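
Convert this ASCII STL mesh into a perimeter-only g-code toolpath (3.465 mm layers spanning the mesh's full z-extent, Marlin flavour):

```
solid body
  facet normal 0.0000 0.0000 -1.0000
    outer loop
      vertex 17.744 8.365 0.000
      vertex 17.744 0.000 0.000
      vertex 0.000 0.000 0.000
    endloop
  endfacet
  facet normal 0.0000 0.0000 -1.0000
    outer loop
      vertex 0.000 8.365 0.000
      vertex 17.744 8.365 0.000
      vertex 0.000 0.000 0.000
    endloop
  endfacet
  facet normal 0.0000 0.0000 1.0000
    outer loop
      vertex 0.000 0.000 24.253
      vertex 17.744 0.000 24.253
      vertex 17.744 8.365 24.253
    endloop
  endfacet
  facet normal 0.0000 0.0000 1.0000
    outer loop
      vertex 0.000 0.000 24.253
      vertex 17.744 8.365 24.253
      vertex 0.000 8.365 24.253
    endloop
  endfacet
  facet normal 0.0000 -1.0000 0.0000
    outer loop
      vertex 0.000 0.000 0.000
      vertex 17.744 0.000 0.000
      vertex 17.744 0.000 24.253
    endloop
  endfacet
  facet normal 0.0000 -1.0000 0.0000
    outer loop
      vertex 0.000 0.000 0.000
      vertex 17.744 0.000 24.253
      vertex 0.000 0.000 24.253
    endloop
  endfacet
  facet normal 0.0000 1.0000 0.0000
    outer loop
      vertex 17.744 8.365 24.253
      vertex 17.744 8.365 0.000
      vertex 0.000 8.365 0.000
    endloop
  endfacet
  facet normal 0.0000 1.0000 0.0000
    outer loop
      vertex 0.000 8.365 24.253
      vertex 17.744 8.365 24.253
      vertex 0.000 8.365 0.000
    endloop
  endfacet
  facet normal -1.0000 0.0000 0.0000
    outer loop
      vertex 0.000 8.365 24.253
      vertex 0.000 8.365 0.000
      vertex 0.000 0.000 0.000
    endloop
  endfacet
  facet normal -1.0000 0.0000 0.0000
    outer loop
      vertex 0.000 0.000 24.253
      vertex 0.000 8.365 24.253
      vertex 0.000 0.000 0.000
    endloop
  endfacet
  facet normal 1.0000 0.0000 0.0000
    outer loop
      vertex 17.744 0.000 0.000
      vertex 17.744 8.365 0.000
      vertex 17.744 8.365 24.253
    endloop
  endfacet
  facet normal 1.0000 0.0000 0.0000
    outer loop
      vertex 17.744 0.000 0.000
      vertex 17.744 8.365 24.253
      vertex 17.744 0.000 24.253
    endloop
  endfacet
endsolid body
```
; perimeter-only toolpath
G21 ; units = mm
G90 ; absolute positioning
G28 ; home
; layer 1
G0 Z3.465
G0 X0.000 Y0.000
G1 X17.744 Y0.000
G1 X17.744 Y8.365
G1 X0.000 Y8.365
G1 X0.000 Y0.000
; layer 2
G0 Z6.929
G0 X0.000 Y0.000
G1 X17.744 Y0.000
G1 X17.744 Y8.365
G1 X0.000 Y8.365
G1 X0.000 Y0.000
; layer 3
G0 Z10.394
G0 X0.000 Y0.000
G1 X17.744 Y0.000
G1 X17.744 Y8.365
G1 X0.000 Y8.365
G1 X0.000 Y0.000
; layer 4
G0 Z13.859
G0 X0.000 Y0.000
G1 X17.744 Y0.000
G1 X17.744 Y8.365
G1 X0.000 Y8.365
G1 X0.000 Y0.000
; layer 5
G0 Z17.324
G0 X0.000 Y0.000
G1 X17.744 Y0.000
G1 X17.744 Y8.365
G1 X0.000 Y8.365
G1 X0.000 Y0.000
; layer 6
G0 Z20.788
G0 X0.000 Y0.000
G1 X17.744 Y0.000
G1 X17.744 Y8.365
G1 X0.000 Y8.365
G1 X0.000 Y0.000
; layer 7
G0 Z24.253
G0 X0.000 Y0.000
G1 X17.744 Y0.000
G1 X17.744 Y8.365
G1 X0.000 Y8.365
G1 X0.000 Y0.000
M2 ; end

The solid is a rectangular box, roughly 17.7 × 8.37 mm footprint and 24.3 mm tall. Slicing at Δz = 3.465 mm — 7 equal slices spanning the solid's height, so layer i sits at z = i·h/7 — gives 7 non-empty perimeters. Each is a 4-segment closed polygon; G0 lifts to the layer z and rapids to the start vertex, then G1 traces the edges.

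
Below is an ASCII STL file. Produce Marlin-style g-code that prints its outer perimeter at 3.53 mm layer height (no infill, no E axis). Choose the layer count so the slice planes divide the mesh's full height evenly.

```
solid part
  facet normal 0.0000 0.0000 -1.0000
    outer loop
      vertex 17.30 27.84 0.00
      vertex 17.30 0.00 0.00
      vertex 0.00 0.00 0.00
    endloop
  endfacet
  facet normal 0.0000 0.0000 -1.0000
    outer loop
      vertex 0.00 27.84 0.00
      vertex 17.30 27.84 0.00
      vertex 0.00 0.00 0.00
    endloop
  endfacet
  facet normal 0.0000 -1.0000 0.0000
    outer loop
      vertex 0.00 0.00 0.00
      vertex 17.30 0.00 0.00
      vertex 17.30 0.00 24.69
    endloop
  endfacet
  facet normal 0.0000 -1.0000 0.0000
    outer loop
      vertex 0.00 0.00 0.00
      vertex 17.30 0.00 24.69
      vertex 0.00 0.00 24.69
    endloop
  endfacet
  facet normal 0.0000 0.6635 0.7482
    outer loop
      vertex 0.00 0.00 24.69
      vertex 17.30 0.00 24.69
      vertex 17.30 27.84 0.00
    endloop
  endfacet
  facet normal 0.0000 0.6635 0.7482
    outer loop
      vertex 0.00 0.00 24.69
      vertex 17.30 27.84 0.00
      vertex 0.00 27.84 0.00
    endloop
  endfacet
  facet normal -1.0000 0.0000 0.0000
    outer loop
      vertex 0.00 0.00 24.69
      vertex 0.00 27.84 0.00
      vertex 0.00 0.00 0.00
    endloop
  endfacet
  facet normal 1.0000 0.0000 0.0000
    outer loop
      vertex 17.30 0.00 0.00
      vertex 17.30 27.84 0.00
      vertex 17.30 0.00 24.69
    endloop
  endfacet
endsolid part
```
; perimeter-only toolpath
G21 ; units = mm
G90 ; absolute positioning
G28 ; home
; layer 1
G0 Z3.53
G0 X0.00 Y0.00
G1 X17.30 Y0.00
G1 X17.30 Y23.86
G1 X0.00 Y23.86
G1 X0.00 Y0.00
; layer 2
G0 Z7.05
G0 X0.00 Y0.00
G1 X17.30 Y0.00
G1 X17.30 Y19.89
G1 X0.00 Y19.89
G1 X0.00 Y0.00
; layer 3
G0 Z10.58
G0 X0.00 Y0.00
G1 X17.30 Y0.00
G1 X17.30 Y15.91
G1 X0.00 Y15.91
G1 X0.00 Y0.00
; layer 4
G0 Z14.11
G0 X0.00 Y0.00
G1 X17.30 Y0.00
G1 X17.30 Y11.93
G1 X0.00 Y11.93
G1 X0.00 Y0.00
; layer 5
G0 Z17.64
G0 X0.00 Y0.00
G1 X17.30 Y0.00
G1 X17.30 Y7.95
G1 X0.00 Y7.95
G1 X0.00 Y0.00
; layer 6
G0 Z21.16
G0 X0.00 Y0.00
G1 X17.30 Y0.00
G1 X17.30 Y3.98
G1 X0.00 Y3.98
G1 X0.00 Y0.00
M2 ; end

The solid is a wedge (ramp): 17.3 × 27.8 mm base, rising to 24.7 mm along the y=0 edge and sloping linearly to z=0 at y=27.8. Slicing at Δz = 3.53 mm — 7 equal slices spanning the solid's height, so layer i sits at z = i·h/7 — gives 6 non-empty perimeters. Each is a 4-segment closed polygon; G0 lifts to the layer z and rapids to the start vertex, then G1 traces the edges. The cross-section shrinks linearly with z (the slice at the apex is degenerate and omitted).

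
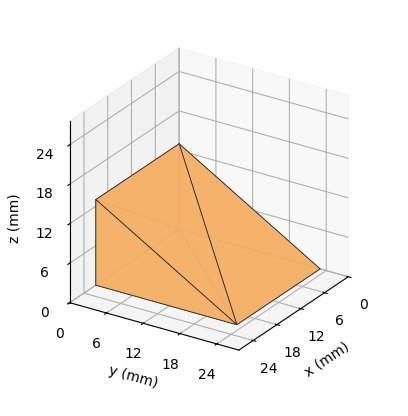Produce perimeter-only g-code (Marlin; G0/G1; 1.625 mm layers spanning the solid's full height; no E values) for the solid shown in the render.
Reading the render: the shape is a wedge (ramp): 21 × 23 mm base, rising to 13 mm along the y=0 edge and sloping linearly to z=0 at y=23 (dimensions read to the nearest mm from the axis ticks). For the g-code, the solid's height is divided into equal slices at the stated Δz and each level perimeter traced with G1 moves after a G0 lift.

; perimeter-only toolpath
G21 ; units = mm
G90 ; absolute positioning
G28 ; home
; layer 1
G0 Z1.625
G0 X0.000 Y0.000
G1 X21.000 Y0.000
G1 X21.000 Y20.125
G1 X0.000 Y20.125
G1 X0.000 Y0.000
; layer 2
G0 Z3.250
G0 X0.000 Y0.000
G1 X21.000 Y0.000
G1 X21.000 Y17.250
G1 X0.000 Y17.250
G1 X0.000 Y0.000
; layer 3
G0 Z4.875
G0 X0.000 Y0.000
G1 X21.000 Y0.000
G1 X21.000 Y14.375
G1 X0.000 Y14.375
G1 X0.000 Y0.000
; layer 4
G0 Z6.500
G0 X0.000 Y0.000
G1 X21.000 Y0.000
G1 X21.000 Y11.500
G1 X0.000 Y11.500
G1 X0.000 Y0.000
; layer 5
G0 Z8.125
G0 X0.000 Y0.000
G1 X21.000 Y0.000
G1 X21.000 Y8.625
G1 X0.000 Y8.625
G1 X0.000 Y0.000
; layer 6
G0 Z9.750
G0 X0.000 Y0.000
G1 X21.000 Y0.000
G1 X21.000 Y5.750
G1 X0.000 Y5.750
G1 X0.000 Y0.000
; layer 7
G0 Z11.375
G0 X0.000 Y0.000
G1 X21.000 Y0.000
G1 X21.000 Y2.875
G1 X0.000 Y2.875
G1 X0.000 Y0.000
M2 ; end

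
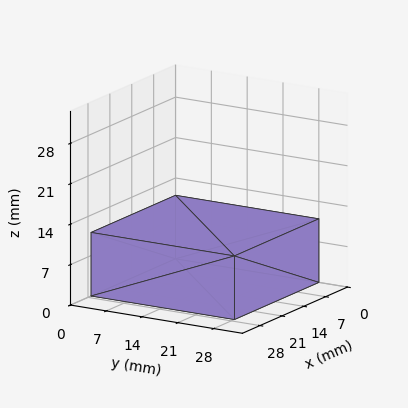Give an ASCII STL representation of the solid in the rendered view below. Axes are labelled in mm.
Reading the render: the shape is a rectangular box, roughly 27 × 28 mm footprint and 11 mm tall (dimensions read to the nearest mm from the axis ticks). For the STL, each face is triangulated and given an outward normal.

solid part
  facet normal 0.0000 0.0000 -1.0000
    outer loop
      vertex 27.000 28.000 0.000
      vertex 27.000 0.000 0.000
      vertex 0.000 0.000 0.000
    endloop
  endfacet
  facet normal 0.0000 0.0000 -1.0000
    outer loop
      vertex 0.000 28.000 0.000
      vertex 27.000 28.000 0.000
      vertex 0.000 0.000 0.000
    endloop
  endfacet
  facet normal 0.0000 0.0000 1.0000
    outer loop
      vertex 0.000 0.000 11.000
      vertex 27.000 0.000 11.000
      vertex 27.000 28.000 11.000
    endloop
  endfacet
  facet normal 0.0000 0.0000 1.0000
    outer loop
      vertex 0.000 0.000 11.000
      vertex 27.000 28.000 11.000
      vertex 0.000 28.000 11.000
    endloop
  endfacet
  facet normal 0.0000 -1.0000 0.0000
    outer loop
      vertex 0.000 0.000 0.000
      vertex 27.000 0.000 0.000
      vertex 27.000 0.000 11.000
    endloop
  endfacet
  facet normal 0.0000 -1.0000 0.0000
    outer loop
      vertex 0.000 0.000 0.000
      vertex 27.000 0.000 11.000
      vertex 0.000 0.000 11.000
    endloop
  endfacet
  facet normal 0.0000 1.0000 0.0000
    outer loop
      vertex 27.000 28.000 11.000
      vertex 27.000 28.000 0.000
      vertex 0.000 28.000 0.000
    endloop
  endfacet
  facet normal 0.0000 1.0000 0.0000
    outer loop
      vertex 0.000 28.000 11.000
      vertex 27.000 28.000 11.000
      vertex 0.000 28.000 0.000
    endloop
  endfacet
  facet normal -1.0000 0.0000 0.0000
    outer loop
      vertex 0.000 28.000 11.000
      vertex 0.000 28.000 0.000
      vertex 0.000 0.000 0.000
    endloop
  endfacet
  facet normal -1.0000 0.0000 0.0000
    outer loop
      vertex 0.000 0.000 11.000
      vertex 0.000 28.000 11.000
      vertex 0.000 0.000 0.000
    endloop
  endfacet
  facet normal 1.0000 0.0000 0.0000
    outer loop
      vertex 27.000 0.000 0.000
      vertex 27.000 28.000 0.000
      vertex 27.000 28.000 11.000
    endloop
  endfacet
  facet normal 1.0000 0.0000 0.0000
    outer loop
      vertex 27.000 0.000 0.000
      vertex 27.000 28.000 11.000
      vertex 27.000 0.000 11.000
    endloop
  endfacet
endsolid part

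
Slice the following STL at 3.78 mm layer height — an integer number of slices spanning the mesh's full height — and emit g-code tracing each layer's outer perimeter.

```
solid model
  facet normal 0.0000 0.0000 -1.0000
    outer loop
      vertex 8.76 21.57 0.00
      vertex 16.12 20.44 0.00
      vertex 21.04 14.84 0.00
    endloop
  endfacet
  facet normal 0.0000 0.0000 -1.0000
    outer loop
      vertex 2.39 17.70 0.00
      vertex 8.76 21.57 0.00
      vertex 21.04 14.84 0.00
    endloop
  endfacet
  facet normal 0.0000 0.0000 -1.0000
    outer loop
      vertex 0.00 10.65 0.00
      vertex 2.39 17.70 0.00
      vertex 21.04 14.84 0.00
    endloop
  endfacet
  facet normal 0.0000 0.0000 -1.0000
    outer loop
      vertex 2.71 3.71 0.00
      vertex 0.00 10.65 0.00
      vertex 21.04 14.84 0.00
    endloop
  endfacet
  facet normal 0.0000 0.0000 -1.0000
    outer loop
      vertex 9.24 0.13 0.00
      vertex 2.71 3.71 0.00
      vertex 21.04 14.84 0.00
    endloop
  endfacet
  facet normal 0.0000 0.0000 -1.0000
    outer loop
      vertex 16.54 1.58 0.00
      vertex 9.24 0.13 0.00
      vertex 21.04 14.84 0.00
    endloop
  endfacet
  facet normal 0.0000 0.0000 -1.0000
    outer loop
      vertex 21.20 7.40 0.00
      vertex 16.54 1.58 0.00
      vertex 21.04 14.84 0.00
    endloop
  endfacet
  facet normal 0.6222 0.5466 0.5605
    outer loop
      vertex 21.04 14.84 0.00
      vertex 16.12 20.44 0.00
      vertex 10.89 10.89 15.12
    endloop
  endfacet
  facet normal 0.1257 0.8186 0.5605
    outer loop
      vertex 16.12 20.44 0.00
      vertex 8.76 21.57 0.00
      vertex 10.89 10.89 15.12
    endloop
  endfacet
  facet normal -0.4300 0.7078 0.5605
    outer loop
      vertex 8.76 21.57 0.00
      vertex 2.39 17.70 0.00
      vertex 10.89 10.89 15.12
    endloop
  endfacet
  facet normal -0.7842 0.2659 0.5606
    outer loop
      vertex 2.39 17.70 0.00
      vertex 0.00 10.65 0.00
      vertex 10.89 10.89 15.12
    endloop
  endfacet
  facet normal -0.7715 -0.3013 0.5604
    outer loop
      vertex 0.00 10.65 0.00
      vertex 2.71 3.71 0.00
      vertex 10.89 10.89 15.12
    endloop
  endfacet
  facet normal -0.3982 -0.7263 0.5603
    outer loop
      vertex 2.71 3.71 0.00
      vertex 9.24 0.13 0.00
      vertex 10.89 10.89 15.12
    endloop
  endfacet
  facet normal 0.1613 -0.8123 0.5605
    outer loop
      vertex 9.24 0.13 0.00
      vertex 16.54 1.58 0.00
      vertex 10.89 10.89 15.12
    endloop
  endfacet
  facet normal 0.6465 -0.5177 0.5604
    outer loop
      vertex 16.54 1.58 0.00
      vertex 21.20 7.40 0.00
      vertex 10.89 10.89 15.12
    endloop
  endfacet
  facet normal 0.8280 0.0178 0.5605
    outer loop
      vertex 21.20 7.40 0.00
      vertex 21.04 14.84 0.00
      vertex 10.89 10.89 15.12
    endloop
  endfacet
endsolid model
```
; perimeter-only toolpath
G21 ; units = mm
G90 ; absolute positioning
G28 ; home
; layer 1
G0 Z3.78
G0 X18.50 Y13.85
G1 X14.81 Y18.05
G1 X9.29 Y18.90
G1 X4.52 Y16.00
G1 X2.72 Y10.71
G1 X4.75 Y5.50
G1 X9.65 Y2.82
G1 X15.13 Y3.91
G1 X18.62 Y8.27
G1 X18.50 Y13.85
; layer 2
G0 Z7.56
G0 X15.96 Y12.87
G1 X13.51 Y15.67
G1 X9.82 Y16.23
G1 X6.64 Y14.29
G1 X5.45 Y10.77
G1 X6.80 Y7.30
G1 X10.07 Y5.51
G1 X13.71 Y6.24
G1 X16.05 Y9.14
G1 X15.96 Y12.87
; layer 3
G0 Z11.34
G0 X13.43 Y11.88
G1 X12.20 Y13.28
G1 X10.36 Y13.56
G1 X8.77 Y12.59
G1 X8.17 Y10.83
G1 X8.85 Y9.10
G1 X10.48 Y8.20
G1 X12.30 Y8.56
G1 X13.47 Y10.02
G1 X13.43 Y11.88
M2 ; end

The solid is a regular 9-sided pyramid, base circumscribed radius ≈ 10.9 mm, apex at z ≈ 15.1 mm. Slicing at Δz = 3.78 mm — 4 equal slices spanning the solid's height, so layer i sits at z = i·h/4 — gives 3 non-empty perimeters. Each is a 9-segment closed polygon; G0 lifts to the layer z and rapids to the start vertex, then G1 traces the edges. The cross-section shrinks linearly with z (the slice at the apex is degenerate and omitted).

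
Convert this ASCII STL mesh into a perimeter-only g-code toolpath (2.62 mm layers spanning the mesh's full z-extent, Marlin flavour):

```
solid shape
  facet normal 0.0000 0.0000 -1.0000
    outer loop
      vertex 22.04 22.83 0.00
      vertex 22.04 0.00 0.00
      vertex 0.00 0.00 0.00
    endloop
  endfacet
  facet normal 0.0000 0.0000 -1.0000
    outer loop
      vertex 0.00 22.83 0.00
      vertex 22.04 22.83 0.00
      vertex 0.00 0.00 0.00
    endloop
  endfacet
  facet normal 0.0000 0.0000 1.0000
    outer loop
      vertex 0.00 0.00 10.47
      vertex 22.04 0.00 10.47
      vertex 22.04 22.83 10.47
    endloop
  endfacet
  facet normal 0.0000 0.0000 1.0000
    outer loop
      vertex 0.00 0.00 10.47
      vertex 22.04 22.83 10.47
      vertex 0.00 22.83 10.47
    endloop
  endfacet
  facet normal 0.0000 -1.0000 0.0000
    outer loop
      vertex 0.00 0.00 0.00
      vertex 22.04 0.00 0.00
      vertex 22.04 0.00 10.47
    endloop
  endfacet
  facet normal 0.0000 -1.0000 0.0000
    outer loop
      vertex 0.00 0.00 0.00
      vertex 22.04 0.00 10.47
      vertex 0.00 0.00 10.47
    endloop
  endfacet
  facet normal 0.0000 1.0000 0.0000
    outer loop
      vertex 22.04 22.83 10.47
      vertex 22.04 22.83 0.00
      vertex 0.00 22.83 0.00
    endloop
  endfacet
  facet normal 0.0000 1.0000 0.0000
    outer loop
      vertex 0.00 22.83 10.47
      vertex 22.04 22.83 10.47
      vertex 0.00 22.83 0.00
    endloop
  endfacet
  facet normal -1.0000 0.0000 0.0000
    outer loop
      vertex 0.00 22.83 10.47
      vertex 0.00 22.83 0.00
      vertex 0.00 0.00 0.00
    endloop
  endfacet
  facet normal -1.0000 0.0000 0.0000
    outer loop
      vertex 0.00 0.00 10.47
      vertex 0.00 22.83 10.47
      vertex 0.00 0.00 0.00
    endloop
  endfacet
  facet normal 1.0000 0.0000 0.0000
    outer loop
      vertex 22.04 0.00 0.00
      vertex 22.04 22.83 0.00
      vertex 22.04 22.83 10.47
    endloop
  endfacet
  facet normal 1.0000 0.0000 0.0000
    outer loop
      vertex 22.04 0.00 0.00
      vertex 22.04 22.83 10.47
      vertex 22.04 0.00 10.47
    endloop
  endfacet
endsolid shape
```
; perimeter-only toolpath
G21 ; units = mm
G90 ; absolute positioning
G28 ; home
; layer 1
G0 Z2.62
G0 X0.00 Y0.00
G1 X22.04 Y0.00
G1 X22.04 Y22.83
G1 X0.00 Y22.83
G1 X0.00 Y0.00
; layer 2
G0 Z5.24
G0 X0.00 Y0.00
G1 X22.04 Y0.00
G1 X22.04 Y22.83
G1 X0.00 Y22.83
G1 X0.00 Y0.00
; layer 3
G0 Z7.85
G0 X0.00 Y0.00
G1 X22.04 Y0.00
G1 X22.04 Y22.83
G1 X0.00 Y22.83
G1 X0.00 Y0.00
; layer 4
G0 Z10.47
G0 X0.00 Y0.00
G1 X22.04 Y0.00
G1 X22.04 Y22.83
G1 X0.00 Y22.83
G1 X0.00 Y0.00
M2 ; end

The solid is a rectangular box, roughly 22 × 22.8 mm footprint and 10.5 mm tall. Slicing at Δz = 2.62 mm — 4 equal slices spanning the solid's height, so layer i sits at z = i·h/4 — gives 4 non-empty perimeters. Each is a 4-segment closed polygon; G0 lifts to the layer z and rapids to the start vertex, then G1 traces the edges.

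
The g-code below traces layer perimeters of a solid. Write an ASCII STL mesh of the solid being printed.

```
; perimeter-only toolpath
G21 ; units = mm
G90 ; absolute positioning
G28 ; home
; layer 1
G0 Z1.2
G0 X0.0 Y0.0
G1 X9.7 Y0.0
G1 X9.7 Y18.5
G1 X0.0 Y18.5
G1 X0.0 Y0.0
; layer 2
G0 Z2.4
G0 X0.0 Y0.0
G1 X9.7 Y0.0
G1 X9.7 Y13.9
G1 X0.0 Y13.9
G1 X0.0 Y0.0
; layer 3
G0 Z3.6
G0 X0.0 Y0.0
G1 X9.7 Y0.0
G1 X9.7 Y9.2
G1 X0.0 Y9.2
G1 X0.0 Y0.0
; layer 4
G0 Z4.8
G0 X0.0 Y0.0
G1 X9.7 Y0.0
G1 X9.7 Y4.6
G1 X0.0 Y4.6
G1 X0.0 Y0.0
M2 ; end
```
solid part
  facet normal 0.0000 0.0000 -1.0000
    outer loop
      vertex 9.7 23.1 0.0
      vertex 9.7 0.0 0.0
      vertex 0.0 0.0 0.0
    endloop
  endfacet
  facet normal 0.0000 0.0000 -1.0000
    outer loop
      vertex 0.0 23.1 0.0
      vertex 9.7 23.1 0.0
      vertex 0.0 0.0 0.0
    endloop
  endfacet
  facet normal 0.0000 -1.0000 0.0000
    outer loop
      vertex 0.0 0.0 0.0
      vertex 9.7 0.0 0.0
      vertex 9.7 0.0 6.0
    endloop
  endfacet
  facet normal 0.0000 -1.0000 0.0000
    outer loop
      vertex 0.0 0.0 0.0
      vertex 9.7 0.0 6.0
      vertex 0.0 0.0 6.0
    endloop
  endfacet
  facet normal 0.0000 0.2514 0.9679
    outer loop
      vertex 0.0 0.0 6.0
      vertex 9.7 0.0 6.0
      vertex 9.7 23.1 0.0
    endloop
  endfacet
  facet normal 0.0000 0.2514 0.9679
    outer loop
      vertex 0.0 0.0 6.0
      vertex 9.7 23.1 0.0
      vertex 0.0 23.1 0.0
    endloop
  endfacet
  facet normal -1.0000 0.0000 0.0000
    outer loop
      vertex 0.0 0.0 6.0
      vertex 0.0 23.1 0.0
      vertex 0.0 0.0 0.0
    endloop
  endfacet
  facet normal 1.0000 0.0000 0.0000
    outer loop
      vertex 9.7 0.0 0.0
      vertex 9.7 23.1 0.0
      vertex 9.7 0.0 6.0
    endloop
  endfacet
endsolid part

The G0 Z moves step by Δz≈1.2 mm. The G1 loops shrink linearly with z, so the solid tapers from its base footprint up to z≈6. Closing with a flat bottom cap and the tapered top and triangulating gives 8 facets — a wedge (ramp): 9.7 × 23.1 mm base, rising to 6 mm along the y=0 edge and sloping linearly to z=0 at y=23.1.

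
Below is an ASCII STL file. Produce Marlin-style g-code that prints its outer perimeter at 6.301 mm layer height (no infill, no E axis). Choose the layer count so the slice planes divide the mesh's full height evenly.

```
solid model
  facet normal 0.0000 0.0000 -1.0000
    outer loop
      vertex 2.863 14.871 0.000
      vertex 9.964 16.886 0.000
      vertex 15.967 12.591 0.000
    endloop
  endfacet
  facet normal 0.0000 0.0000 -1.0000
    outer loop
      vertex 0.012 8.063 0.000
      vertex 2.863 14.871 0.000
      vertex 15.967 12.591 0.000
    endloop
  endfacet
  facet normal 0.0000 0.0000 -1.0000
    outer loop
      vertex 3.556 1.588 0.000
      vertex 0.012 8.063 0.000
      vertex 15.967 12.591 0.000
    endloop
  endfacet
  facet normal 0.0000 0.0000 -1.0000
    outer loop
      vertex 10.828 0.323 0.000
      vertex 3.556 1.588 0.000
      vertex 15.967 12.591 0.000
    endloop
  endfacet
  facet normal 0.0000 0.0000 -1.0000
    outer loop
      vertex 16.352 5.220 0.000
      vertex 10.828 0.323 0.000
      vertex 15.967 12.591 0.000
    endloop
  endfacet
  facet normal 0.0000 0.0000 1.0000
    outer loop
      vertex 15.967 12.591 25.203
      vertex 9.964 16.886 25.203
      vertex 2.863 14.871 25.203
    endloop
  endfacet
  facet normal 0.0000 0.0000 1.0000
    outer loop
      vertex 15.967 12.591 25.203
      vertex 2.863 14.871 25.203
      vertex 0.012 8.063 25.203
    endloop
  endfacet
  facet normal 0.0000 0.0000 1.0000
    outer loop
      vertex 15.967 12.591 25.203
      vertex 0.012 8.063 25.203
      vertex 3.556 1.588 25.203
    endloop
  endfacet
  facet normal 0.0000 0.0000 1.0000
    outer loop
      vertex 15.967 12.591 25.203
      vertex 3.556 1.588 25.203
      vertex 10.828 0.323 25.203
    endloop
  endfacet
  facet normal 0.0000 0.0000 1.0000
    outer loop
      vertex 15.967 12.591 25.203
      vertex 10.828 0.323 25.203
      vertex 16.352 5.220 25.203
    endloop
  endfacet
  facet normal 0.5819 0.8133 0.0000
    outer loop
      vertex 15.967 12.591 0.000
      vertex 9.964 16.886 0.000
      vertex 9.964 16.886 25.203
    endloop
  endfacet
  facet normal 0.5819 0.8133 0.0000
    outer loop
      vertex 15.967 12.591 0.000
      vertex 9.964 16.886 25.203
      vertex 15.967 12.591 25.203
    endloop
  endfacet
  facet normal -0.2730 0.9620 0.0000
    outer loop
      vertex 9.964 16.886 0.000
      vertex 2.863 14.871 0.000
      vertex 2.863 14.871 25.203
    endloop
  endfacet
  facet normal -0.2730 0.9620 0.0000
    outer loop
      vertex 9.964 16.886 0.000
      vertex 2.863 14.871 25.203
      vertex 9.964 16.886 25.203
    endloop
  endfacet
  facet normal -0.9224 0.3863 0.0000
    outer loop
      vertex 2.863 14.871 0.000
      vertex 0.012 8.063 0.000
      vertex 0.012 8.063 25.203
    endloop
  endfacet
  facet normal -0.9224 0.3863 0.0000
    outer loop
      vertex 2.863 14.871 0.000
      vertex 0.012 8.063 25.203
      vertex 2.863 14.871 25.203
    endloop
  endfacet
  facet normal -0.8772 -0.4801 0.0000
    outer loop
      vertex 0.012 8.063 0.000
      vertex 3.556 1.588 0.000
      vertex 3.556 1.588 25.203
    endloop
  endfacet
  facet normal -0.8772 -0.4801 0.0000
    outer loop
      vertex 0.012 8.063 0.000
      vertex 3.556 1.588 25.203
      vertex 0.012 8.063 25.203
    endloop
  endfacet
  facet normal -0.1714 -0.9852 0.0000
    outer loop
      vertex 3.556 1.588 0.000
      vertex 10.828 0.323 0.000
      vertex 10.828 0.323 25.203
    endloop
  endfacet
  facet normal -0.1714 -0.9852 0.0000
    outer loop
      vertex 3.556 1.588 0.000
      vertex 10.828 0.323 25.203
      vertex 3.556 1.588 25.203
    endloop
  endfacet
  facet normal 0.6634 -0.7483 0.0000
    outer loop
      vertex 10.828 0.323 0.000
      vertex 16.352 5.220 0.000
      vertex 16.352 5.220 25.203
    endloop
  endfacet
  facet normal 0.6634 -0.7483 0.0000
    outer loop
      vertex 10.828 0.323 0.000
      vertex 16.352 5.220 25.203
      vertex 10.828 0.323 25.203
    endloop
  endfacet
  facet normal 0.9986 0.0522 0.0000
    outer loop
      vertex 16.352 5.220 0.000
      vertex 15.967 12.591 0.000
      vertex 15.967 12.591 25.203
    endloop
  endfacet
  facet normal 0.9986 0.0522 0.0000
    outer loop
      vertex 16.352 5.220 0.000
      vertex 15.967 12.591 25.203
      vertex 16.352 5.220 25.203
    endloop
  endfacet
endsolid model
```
; perimeter-only toolpath
G21 ; units = mm
G90 ; absolute positioning
G28 ; home
; layer 1
G0 Z6.301
G0 X15.967 Y12.591
G1 X9.964 Y16.886
G1 X2.863 Y14.871
G1 X0.012 Y8.063
G1 X3.556 Y1.588
G1 X10.828 Y0.323
G1 X16.352 Y5.220
G1 X15.967 Y12.591
; layer 2
G0 Z12.601
G0 X15.967 Y12.591
G1 X9.964 Y16.886
G1 X2.863 Y14.871
G1 X0.012 Y8.063
G1 X3.556 Y1.588
G1 X10.828 Y0.323
G1 X16.352 Y5.220
G1 X15.967 Y12.591
; layer 3
G0 Z18.902
G0 X15.967 Y12.591
G1 X9.964 Y16.886
G1 X2.863 Y14.871
G1 X0.012 Y8.063
G1 X3.556 Y1.588
G1 X10.828 Y0.323
G1 X16.352 Y5.220
G1 X15.967 Y12.591
; layer 4
G0 Z25.203
G0 X15.967 Y12.591
G1 X9.964 Y16.886
G1 X2.863 Y14.871
G1 X0.012 Y8.063
G1 X3.556 Y1.588
G1 X10.828 Y0.323
G1 X16.352 Y5.220
G1 X15.967 Y12.591
M2 ; end

The solid is a regular 7-sided prism (a cylinder approximated with 7 flat sides), circumscribed radius ≈ 8.51 mm, height ≈ 25.2 mm. Slicing at Δz = 6.301 mm — 4 equal slices spanning the solid's height, so layer i sits at z = i·h/4 — gives 4 non-empty perimeters. Each is a 7-segment closed polygon; G0 lifts to the layer z and rapids to the start vertex, then G1 traces the edges.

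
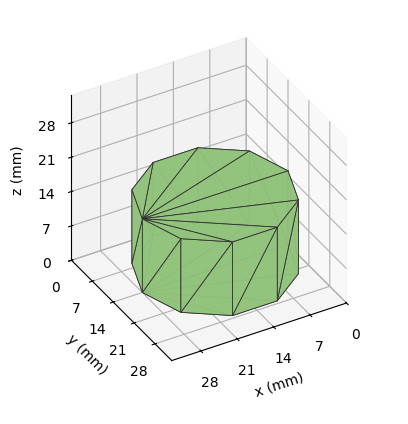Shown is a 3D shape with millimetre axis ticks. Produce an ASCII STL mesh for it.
Reading the render: the shape is a regular 10-sided prism (a cylinder approximated with 10 flat sides), circumscribed radius ≈ 14 mm, height ≈ 15 mm (dimensions read to the nearest mm from the axis ticks). For the STL, each face is triangulated and given an outward normal.

solid part
  facet normal 0.0000 0.0000 -1.0000
    outer loop
      vertex 18.3 27.3 0.0
      vertex 25.3 22.2 0.0
      vertex 28.0 14.0 0.0
    endloop
  endfacet
  facet normal 0.0000 0.0000 -1.0000
    outer loop
      vertex 9.7 27.3 0.0
      vertex 18.3 27.3 0.0
      vertex 28.0 14.0 0.0
    endloop
  endfacet
  facet normal 0.0000 0.0000 -1.0000
    outer loop
      vertex 2.7 22.2 0.0
      vertex 9.7 27.3 0.0
      vertex 28.0 14.0 0.0
    endloop
  endfacet
  facet normal 0.0000 0.0000 -1.0000
    outer loop
      vertex 0.0 14.0 0.0
      vertex 2.7 22.2 0.0
      vertex 28.0 14.0 0.0
    endloop
  endfacet
  facet normal 0.0000 0.0000 -1.0000
    outer loop
      vertex 2.7 5.8 0.0
      vertex 0.0 14.0 0.0
      vertex 28.0 14.0 0.0
    endloop
  endfacet
  facet normal 0.0000 0.0000 -1.0000
    outer loop
      vertex 9.7 0.7 0.0
      vertex 2.7 5.8 0.0
      vertex 28.0 14.0 0.0
    endloop
  endfacet
  facet normal 0.0000 0.0000 -1.0000
    outer loop
      vertex 18.3 0.7 0.0
      vertex 9.7 0.7 0.0
      vertex 28.0 14.0 0.0
    endloop
  endfacet
  facet normal 0.0000 0.0000 -1.0000
    outer loop
      vertex 25.3 5.8 0.0
      vertex 18.3 0.7 0.0
      vertex 28.0 14.0 0.0
    endloop
  endfacet
  facet normal 0.0000 0.0000 1.0000
    outer loop
      vertex 28.0 14.0 15.0
      vertex 25.3 22.2 15.0
      vertex 18.3 27.3 15.0
    endloop
  endfacet
  facet normal 0.0000 0.0000 1.0000
    outer loop
      vertex 28.0 14.0 15.0
      vertex 18.3 27.3 15.0
      vertex 9.7 27.3 15.0
    endloop
  endfacet
  facet normal 0.0000 0.0000 1.0000
    outer loop
      vertex 28.0 14.0 15.0
      vertex 9.7 27.3 15.0
      vertex 2.7 22.2 15.0
    endloop
  endfacet
  facet normal 0.0000 0.0000 1.0000
    outer loop
      vertex 28.0 14.0 15.0
      vertex 2.7 22.2 15.0
      vertex 0.0 14.0 15.0
    endloop
  endfacet
  facet normal 0.0000 0.0000 1.0000
    outer loop
      vertex 28.0 14.0 15.0
      vertex 0.0 14.0 15.0
      vertex 2.7 5.8 15.0
    endloop
  endfacet
  facet normal 0.0000 0.0000 1.0000
    outer loop
      vertex 28.0 14.0 15.0
      vertex 2.7 5.8 15.0
      vertex 9.7 0.7 15.0
    endloop
  endfacet
  facet normal 0.0000 0.0000 1.0000
    outer loop
      vertex 28.0 14.0 15.0
      vertex 9.7 0.7 15.0
      vertex 18.3 0.7 15.0
    endloop
  endfacet
  facet normal 0.0000 0.0000 1.0000
    outer loop
      vertex 28.0 14.0 15.0
      vertex 18.3 0.7 15.0
      vertex 25.3 5.8 15.0
    endloop
  endfacet
  facet normal 0.9498 0.3128 0.0000
    outer loop
      vertex 28.0 14.0 0.0
      vertex 25.3 22.2 0.0
      vertex 25.3 22.2 15.0
    endloop
  endfacet
  facet normal 0.9498 0.3128 0.0000
    outer loop
      vertex 28.0 14.0 0.0
      vertex 25.3 22.2 15.0
      vertex 28.0 14.0 15.0
    endloop
  endfacet
  facet normal 0.5889 0.8082 0.0000
    outer loop
      vertex 25.3 22.2 0.0
      vertex 18.3 27.3 0.0
      vertex 18.3 27.3 15.0
    endloop
  endfacet
  facet normal 0.5889 0.8082 0.0000
    outer loop
      vertex 25.3 22.2 0.0
      vertex 18.3 27.3 15.0
      vertex 25.3 22.2 15.0
    endloop
  endfacet
  facet normal 0.0000 1.0000 0.0000
    outer loop
      vertex 18.3 27.3 0.0
      vertex 9.7 27.3 0.0
      vertex 9.7 27.3 15.0
    endloop
  endfacet
  facet normal 0.0000 1.0000 0.0000
    outer loop
      vertex 18.3 27.3 0.0
      vertex 9.7 27.3 15.0
      vertex 18.3 27.3 15.0
    endloop
  endfacet
  facet normal -0.5889 0.8082 0.0000
    outer loop
      vertex 9.7 27.3 0.0
      vertex 2.7 22.2 0.0
      vertex 2.7 22.2 15.0
    endloop
  endfacet
  facet normal -0.5889 0.8082 0.0000
    outer loop
      vertex 9.7 27.3 0.0
      vertex 2.7 22.2 15.0
      vertex 9.7 27.3 15.0
    endloop
  endfacet
  facet normal -0.9498 0.3128 0.0000
    outer loop
      vertex 2.7 22.2 0.0
      vertex 0.0 14.0 0.0
      vertex 0.0 14.0 15.0
    endloop
  endfacet
  facet normal -0.9498 0.3128 0.0000
    outer loop
      vertex 2.7 22.2 0.0
      vertex 0.0 14.0 15.0
      vertex 2.7 22.2 15.0
    endloop
  endfacet
  facet normal -0.9498 -0.3128 0.0000
    outer loop
      vertex 0.0 14.0 0.0
      vertex 2.7 5.8 0.0
      vertex 2.7 5.8 15.0
    endloop
  endfacet
  facet normal -0.9498 -0.3128 0.0000
    outer loop
      vertex 0.0 14.0 0.0
      vertex 2.7 5.8 15.0
      vertex 0.0 14.0 15.0
    endloop
  endfacet
  facet normal -0.5889 -0.8082 0.0000
    outer loop
      vertex 2.7 5.8 0.0
      vertex 9.7 0.7 0.0
      vertex 9.7 0.7 15.0
    endloop
  endfacet
  facet normal -0.5889 -0.8082 0.0000
    outer loop
      vertex 2.7 5.8 0.0
      vertex 9.7 0.7 15.0
      vertex 2.7 5.8 15.0
    endloop
  endfacet
  facet normal 0.0000 -1.0000 0.0000
    outer loop
      vertex 9.7 0.7 0.0
      vertex 18.3 0.7 0.0
      vertex 18.3 0.7 15.0
    endloop
  endfacet
  facet normal 0.0000 -1.0000 0.0000
    outer loop
      vertex 9.7 0.7 0.0
      vertex 18.3 0.7 15.0
      vertex 9.7 0.7 15.0
    endloop
  endfacet
  facet normal 0.5889 -0.8082 0.0000
    outer loop
      vertex 18.3 0.7 0.0
      vertex 25.3 5.8 0.0
      vertex 25.3 5.8 15.0
    endloop
  endfacet
  facet normal 0.5889 -0.8082 0.0000
    outer loop
      vertex 18.3 0.7 0.0
      vertex 25.3 5.8 15.0
      vertex 18.3 0.7 15.0
    endloop
  endfacet
  facet normal 0.9498 -0.3128 0.0000
    outer loop
      vertex 25.3 5.8 0.0
      vertex 28.0 14.0 0.0
      vertex 28.0 14.0 15.0
    endloop
  endfacet
  facet normal 0.9498 -0.3128 0.0000
    outer loop
      vertex 25.3 5.8 0.0
      vertex 28.0 14.0 15.0
      vertex 25.3 5.8 15.0
    endloop
  endfacet
endsolid part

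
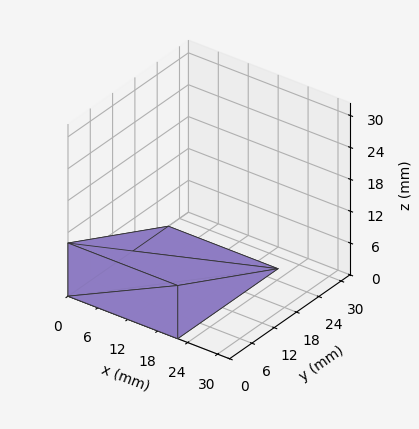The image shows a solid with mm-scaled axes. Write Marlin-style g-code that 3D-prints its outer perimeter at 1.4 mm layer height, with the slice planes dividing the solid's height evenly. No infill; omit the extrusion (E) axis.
Reading the render: the shape is a wedge (ramp): 22 × 27 mm base, rising to 10 mm along the y=0 edge and sloping linearly to z=0 at y=27 (dimensions read to the nearest mm from the axis ticks). For the g-code, the solid's height is divided into equal slices at the stated Δz and each level perimeter traced with G1 moves after a G0 lift.

; perimeter-only toolpath
G21 ; units = mm
G90 ; absolute positioning
G28 ; home
; layer 1
G0 Z1.4
G0 X0.0 Y0.0
G1 X22.0 Y0.0
G1 X22.0 Y23.1
G1 X0.0 Y23.1
G1 X0.0 Y0.0
; layer 2
G0 Z2.9
G0 X0.0 Y0.0
G1 X22.0 Y0.0
G1 X22.0 Y19.3
G1 X0.0 Y19.3
G1 X0.0 Y0.0
; layer 3
G0 Z4.3
G0 X0.0 Y0.0
G1 X22.0 Y0.0
G1 X22.0 Y15.4
G1 X0.0 Y15.4
G1 X0.0 Y0.0
; layer 4
G0 Z5.7
G0 X0.0 Y0.0
G1 X22.0 Y0.0
G1 X22.0 Y11.6
G1 X0.0 Y11.6
G1 X0.0 Y0.0
; layer 5
G0 Z7.1
G0 X0.0 Y0.0
G1 X22.0 Y0.0
G1 X22.0 Y7.7
G1 X0.0 Y7.7
G1 X0.0 Y0.0
; layer 6
G0 Z8.6
G0 X0.0 Y0.0
G1 X22.0 Y0.0
G1 X22.0 Y3.9
G1 X0.0 Y3.9
G1 X0.0 Y0.0
M2 ; end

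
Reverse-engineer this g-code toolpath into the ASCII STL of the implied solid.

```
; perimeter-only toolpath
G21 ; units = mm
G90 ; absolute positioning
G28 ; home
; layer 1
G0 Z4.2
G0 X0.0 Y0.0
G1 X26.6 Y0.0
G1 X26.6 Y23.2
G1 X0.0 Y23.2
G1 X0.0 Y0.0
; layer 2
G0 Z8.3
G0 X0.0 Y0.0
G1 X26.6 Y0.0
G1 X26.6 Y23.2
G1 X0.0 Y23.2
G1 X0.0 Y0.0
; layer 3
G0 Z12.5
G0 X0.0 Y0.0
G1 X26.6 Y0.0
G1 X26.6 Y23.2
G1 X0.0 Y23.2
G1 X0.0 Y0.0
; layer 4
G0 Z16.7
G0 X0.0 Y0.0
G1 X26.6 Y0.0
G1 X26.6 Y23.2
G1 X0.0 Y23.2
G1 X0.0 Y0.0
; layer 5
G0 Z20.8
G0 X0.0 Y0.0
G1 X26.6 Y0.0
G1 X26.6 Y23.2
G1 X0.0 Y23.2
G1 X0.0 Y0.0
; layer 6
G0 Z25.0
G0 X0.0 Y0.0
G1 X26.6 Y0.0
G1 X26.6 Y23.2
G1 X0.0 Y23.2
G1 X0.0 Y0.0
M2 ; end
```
solid part
  facet normal 0.0000 0.0000 -1.0000
    outer loop
      vertex 26.6 23.2 0.0
      vertex 26.6 0.0 0.0
      vertex 0.0 0.0 0.0
    endloop
  endfacet
  facet normal 0.0000 0.0000 -1.0000
    outer loop
      vertex 0.0 23.2 0.0
      vertex 26.6 23.2 0.0
      vertex 0.0 0.0 0.0
    endloop
  endfacet
  facet normal 0.0000 0.0000 1.0000
    outer loop
      vertex 0.0 0.0 25.0
      vertex 26.6 0.0 25.0
      vertex 26.6 23.2 25.0
    endloop
  endfacet
  facet normal 0.0000 0.0000 1.0000
    outer loop
      vertex 0.0 0.0 25.0
      vertex 26.6 23.2 25.0
      vertex 0.0 23.2 25.0
    endloop
  endfacet
  facet normal 0.0000 -1.0000 0.0000
    outer loop
      vertex 0.0 0.0 0.0
      vertex 26.6 0.0 0.0
      vertex 26.6 0.0 25.0
    endloop
  endfacet
  facet normal 0.0000 -1.0000 0.0000
    outer loop
      vertex 0.0 0.0 0.0
      vertex 26.6 0.0 25.0
      vertex 0.0 0.0 25.0
    endloop
  endfacet
  facet normal 0.0000 1.0000 0.0000
    outer loop
      vertex 26.6 23.2 25.0
      vertex 26.6 23.2 0.0
      vertex 0.0 23.2 0.0
    endloop
  endfacet
  facet normal 0.0000 1.0000 0.0000
    outer loop
      vertex 0.0 23.2 25.0
      vertex 26.6 23.2 25.0
      vertex 0.0 23.2 0.0
    endloop
  endfacet
  facet normal -1.0000 0.0000 0.0000
    outer loop
      vertex 0.0 23.2 25.0
      vertex 0.0 23.2 0.0
      vertex 0.0 0.0 0.0
    endloop
  endfacet
  facet normal -1.0000 0.0000 0.0000
    outer loop
      vertex 0.0 0.0 25.0
      vertex 0.0 23.2 25.0
      vertex 0.0 0.0 0.0
    endloop
  endfacet
  facet normal 1.0000 0.0000 0.0000
    outer loop
      vertex 26.6 0.0 0.0
      vertex 26.6 23.2 0.0
      vertex 26.6 23.2 25.0
    endloop
  endfacet
  facet normal 1.0000 0.0000 0.0000
    outer loop
      vertex 26.6 0.0 0.0
      vertex 26.6 23.2 25.0
      vertex 26.6 0.0 25.0
    endloop
  endfacet
endsolid part

The G0 Z moves step by Δz≈4.2 mm. Every layer's G1 loop is the same polygon, so the solid is a straight extrusion of it from z=0 to z≈25. Closing with flat bottom and top caps and triangulating gives 12 facets — a rectangular box, roughly 26.6 × 23.2 mm footprint and 25 mm tall.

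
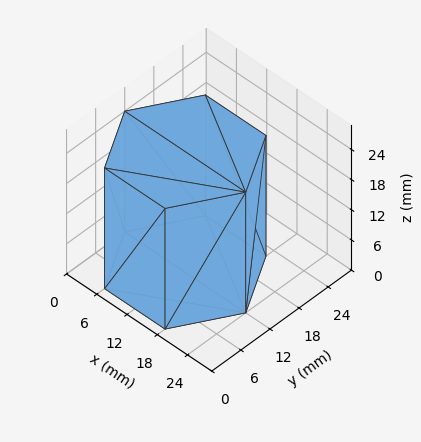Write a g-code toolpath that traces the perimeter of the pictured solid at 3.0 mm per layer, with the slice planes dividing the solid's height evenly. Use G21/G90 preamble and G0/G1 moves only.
Reading the render: the shape is a regular 6-sided prism (a cylinder approximated with 6 flat sides), circumscribed radius ≈ 12 mm, height ≈ 24 mm (dimensions read to the nearest mm from the axis ticks). For the g-code, the solid's height is divided into equal slices at the stated Δz and each level perimeter traced with G1 moves after a G0 lift.

; perimeter-only toolpath
G21 ; units = mm
G90 ; absolute positioning
G28 ; home
; layer 1
G0 Z3.0
G0 X24.0 Y12.0
G1 X18.0 Y22.4
G1 X6.0 Y22.4
G1 X0.0 Y12.0
G1 X6.0 Y1.6
G1 X18.0 Y1.6
G1 X24.0 Y12.0
; layer 2
G0 Z6.0
G0 X24.0 Y12.0
G1 X18.0 Y22.4
G1 X6.0 Y22.4
G1 X0.0 Y12.0
G1 X6.0 Y1.6
G1 X18.0 Y1.6
G1 X24.0 Y12.0
; layer 3
G0 Z9.0
G0 X24.0 Y12.0
G1 X18.0 Y22.4
G1 X6.0 Y22.4
G1 X0.0 Y12.0
G1 X6.0 Y1.6
G1 X18.0 Y1.6
G1 X24.0 Y12.0
; layer 4
G0 Z12.0
G0 X24.0 Y12.0
G1 X18.0 Y22.4
G1 X6.0 Y22.4
G1 X0.0 Y12.0
G1 X6.0 Y1.6
G1 X18.0 Y1.6
G1 X24.0 Y12.0
; layer 5
G0 Z15.0
G0 X24.0 Y12.0
G1 X18.0 Y22.4
G1 X6.0 Y22.4
G1 X0.0 Y12.0
G1 X6.0 Y1.6
G1 X18.0 Y1.6
G1 X24.0 Y12.0
; layer 6
G0 Z18.0
G0 X24.0 Y12.0
G1 X18.0 Y22.4
G1 X6.0 Y22.4
G1 X0.0 Y12.0
G1 X6.0 Y1.6
G1 X18.0 Y1.6
G1 X24.0 Y12.0
; layer 7
G0 Z21.0
G0 X24.0 Y12.0
G1 X18.0 Y22.4
G1 X6.0 Y22.4
G1 X0.0 Y12.0
G1 X6.0 Y1.6
G1 X18.0 Y1.6
G1 X24.0 Y12.0
; layer 8
G0 Z24.0
G0 X24.0 Y12.0
G1 X18.0 Y22.4
G1 X6.0 Y22.4
G1 X0.0 Y12.0
G1 X6.0 Y1.6
G1 X18.0 Y1.6
G1 X24.0 Y12.0
M2 ; end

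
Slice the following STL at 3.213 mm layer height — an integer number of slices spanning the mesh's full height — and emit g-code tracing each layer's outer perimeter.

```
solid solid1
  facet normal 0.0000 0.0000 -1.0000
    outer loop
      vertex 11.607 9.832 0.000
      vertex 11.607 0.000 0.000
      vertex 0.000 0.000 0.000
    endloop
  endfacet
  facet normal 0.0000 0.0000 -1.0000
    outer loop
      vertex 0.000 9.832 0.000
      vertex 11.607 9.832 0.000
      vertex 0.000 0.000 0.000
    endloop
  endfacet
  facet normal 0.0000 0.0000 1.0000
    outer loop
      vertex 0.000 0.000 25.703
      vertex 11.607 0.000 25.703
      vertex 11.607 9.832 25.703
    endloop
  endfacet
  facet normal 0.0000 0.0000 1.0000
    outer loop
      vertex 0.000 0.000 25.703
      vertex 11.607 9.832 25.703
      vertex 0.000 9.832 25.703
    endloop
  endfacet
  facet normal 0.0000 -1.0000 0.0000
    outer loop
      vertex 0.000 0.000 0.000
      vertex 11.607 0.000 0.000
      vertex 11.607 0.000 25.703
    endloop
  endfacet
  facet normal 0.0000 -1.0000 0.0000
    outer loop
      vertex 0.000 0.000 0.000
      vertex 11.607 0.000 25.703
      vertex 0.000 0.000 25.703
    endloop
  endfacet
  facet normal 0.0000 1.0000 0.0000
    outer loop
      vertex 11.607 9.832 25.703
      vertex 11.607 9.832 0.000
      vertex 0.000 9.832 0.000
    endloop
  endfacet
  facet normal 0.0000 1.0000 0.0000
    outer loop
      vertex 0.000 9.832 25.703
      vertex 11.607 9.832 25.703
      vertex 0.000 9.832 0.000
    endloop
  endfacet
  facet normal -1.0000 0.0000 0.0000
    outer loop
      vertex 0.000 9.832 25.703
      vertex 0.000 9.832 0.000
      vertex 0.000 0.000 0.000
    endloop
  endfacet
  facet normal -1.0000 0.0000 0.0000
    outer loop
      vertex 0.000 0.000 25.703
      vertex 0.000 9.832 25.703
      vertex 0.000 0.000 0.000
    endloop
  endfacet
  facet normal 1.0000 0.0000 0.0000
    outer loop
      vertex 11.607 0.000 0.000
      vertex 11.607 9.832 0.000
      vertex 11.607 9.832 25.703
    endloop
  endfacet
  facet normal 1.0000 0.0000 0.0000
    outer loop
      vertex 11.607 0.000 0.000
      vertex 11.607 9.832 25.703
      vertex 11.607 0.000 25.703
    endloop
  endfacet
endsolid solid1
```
; perimeter-only toolpath
G21 ; units = mm
G90 ; absolute positioning
G28 ; home
; layer 1
G0 Z3.213
G0 X0.000 Y0.000
G1 X11.607 Y0.000
G1 X11.607 Y9.832
G1 X0.000 Y9.832
G1 X0.000 Y0.000
; layer 2
G0 Z6.426
G0 X0.000 Y0.000
G1 X11.607 Y0.000
G1 X11.607 Y9.832
G1 X0.000 Y9.832
G1 X0.000 Y0.000
; layer 3
G0 Z9.639
G0 X0.000 Y0.000
G1 X11.607 Y0.000
G1 X11.607 Y9.832
G1 X0.000 Y9.832
G1 X0.000 Y0.000
; layer 4
G0 Z12.851
G0 X0.000 Y0.000
G1 X11.607 Y0.000
G1 X11.607 Y9.832
G1 X0.000 Y9.832
G1 X0.000 Y0.000
; layer 5
G0 Z16.064
G0 X0.000 Y0.000
G1 X11.607 Y0.000
G1 X11.607 Y9.832
G1 X0.000 Y9.832
G1 X0.000 Y0.000
; layer 6
G0 Z19.277
G0 X0.000 Y0.000
G1 X11.607 Y0.000
G1 X11.607 Y9.832
G1 X0.000 Y9.832
G1 X0.000 Y0.000
; layer 7
G0 Z22.490
G0 X0.000 Y0.000
G1 X11.607 Y0.000
G1 X11.607 Y9.832
G1 X0.000 Y9.832
G1 X0.000 Y0.000
; layer 8
G0 Z25.703
G0 X0.000 Y0.000
G1 X11.607 Y0.000
G1 X11.607 Y9.832
G1 X0.000 Y9.832
G1 X0.000 Y0.000
M2 ; end

The solid is a rectangular box, roughly 11.6 × 9.83 mm footprint and 25.7 mm tall. Slicing at Δz = 3.213 mm — 8 equal slices spanning the solid's height, so layer i sits at z = i·h/8 — gives 8 non-empty perimeters. Each is a 4-segment closed polygon; G0 lifts to the layer z and rapids to the start vertex, then G1 traces the edges.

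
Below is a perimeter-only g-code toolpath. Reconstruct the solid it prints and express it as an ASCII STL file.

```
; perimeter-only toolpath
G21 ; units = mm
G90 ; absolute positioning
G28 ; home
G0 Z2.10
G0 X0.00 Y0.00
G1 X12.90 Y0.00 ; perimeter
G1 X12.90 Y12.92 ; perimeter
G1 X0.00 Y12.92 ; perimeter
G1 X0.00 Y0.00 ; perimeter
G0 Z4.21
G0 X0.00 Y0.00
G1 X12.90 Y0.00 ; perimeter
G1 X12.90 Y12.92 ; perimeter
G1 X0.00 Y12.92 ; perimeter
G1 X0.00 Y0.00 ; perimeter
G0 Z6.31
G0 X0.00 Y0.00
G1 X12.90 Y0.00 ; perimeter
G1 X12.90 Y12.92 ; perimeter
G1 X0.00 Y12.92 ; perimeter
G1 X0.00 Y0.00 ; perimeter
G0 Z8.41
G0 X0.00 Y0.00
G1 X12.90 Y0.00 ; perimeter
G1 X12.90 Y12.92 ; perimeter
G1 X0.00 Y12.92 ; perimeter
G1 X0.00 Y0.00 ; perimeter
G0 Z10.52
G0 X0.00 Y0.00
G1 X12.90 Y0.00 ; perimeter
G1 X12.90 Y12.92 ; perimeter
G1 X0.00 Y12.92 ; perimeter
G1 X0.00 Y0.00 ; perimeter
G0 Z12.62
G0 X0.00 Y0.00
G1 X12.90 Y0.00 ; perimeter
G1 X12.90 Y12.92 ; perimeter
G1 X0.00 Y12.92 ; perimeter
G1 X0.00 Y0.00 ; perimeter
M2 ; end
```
solid part
  facet normal 0.0000 0.0000 -1.0000
    outer loop
      vertex 12.90 12.92 0.00
      vertex 12.90 0.00 0.00
      vertex 0.00 0.00 0.00
    endloop
  endfacet
  facet normal 0.0000 0.0000 -1.0000
    outer loop
      vertex 0.00 12.92 0.00
      vertex 12.90 12.92 0.00
      vertex 0.00 0.00 0.00
    endloop
  endfacet
  facet normal 0.0000 0.0000 1.0000
    outer loop
      vertex 0.00 0.00 12.62
      vertex 12.90 0.00 12.62
      vertex 12.90 12.92 12.62
    endloop
  endfacet
  facet normal 0.0000 0.0000 1.0000
    outer loop
      vertex 0.00 0.00 12.62
      vertex 12.90 12.92 12.62
      vertex 0.00 12.92 12.62
    endloop
  endfacet
  facet normal 0.0000 -1.0000 0.0000
    outer loop
      vertex 0.00 0.00 0.00
      vertex 12.90 0.00 0.00
      vertex 12.90 0.00 12.62
    endloop
  endfacet
  facet normal 0.0000 -1.0000 0.0000
    outer loop
      vertex 0.00 0.00 0.00
      vertex 12.90 0.00 12.62
      vertex 0.00 0.00 12.62
    endloop
  endfacet
  facet normal 0.0000 1.0000 0.0000
    outer loop
      vertex 12.90 12.92 12.62
      vertex 12.90 12.92 0.00
      vertex 0.00 12.92 0.00
    endloop
  endfacet
  facet normal 0.0000 1.0000 0.0000
    outer loop
      vertex 0.00 12.92 12.62
      vertex 12.90 12.92 12.62
      vertex 0.00 12.92 0.00
    endloop
  endfacet
  facet normal -1.0000 0.0000 0.0000
    outer loop
      vertex 0.00 12.92 12.62
      vertex 0.00 12.92 0.00
      vertex 0.00 0.00 0.00
    endloop
  endfacet
  facet normal -1.0000 0.0000 0.0000
    outer loop
      vertex 0.00 0.00 12.62
      vertex 0.00 12.92 12.62
      vertex 0.00 0.00 0.00
    endloop
  endfacet
  facet normal 1.0000 0.0000 0.0000
    outer loop
      vertex 12.90 0.00 0.00
      vertex 12.90 12.92 0.00
      vertex 12.90 12.92 12.62
    endloop
  endfacet
  facet normal 1.0000 0.0000 0.0000
    outer loop
      vertex 12.90 0.00 0.00
      vertex 12.90 12.92 12.62
      vertex 12.90 0.00 12.62
    endloop
  endfacet
endsolid part

The G0 Z moves step by Δz≈2.10 mm. Every layer's G1 loop is the same polygon, so the solid is a straight extrusion of it from z=0 to z≈12.6. Closing with flat bottom and top caps and triangulating gives 12 facets — a rectangular box, roughly 12.9 × 12.9 mm footprint and 12.6 mm tall.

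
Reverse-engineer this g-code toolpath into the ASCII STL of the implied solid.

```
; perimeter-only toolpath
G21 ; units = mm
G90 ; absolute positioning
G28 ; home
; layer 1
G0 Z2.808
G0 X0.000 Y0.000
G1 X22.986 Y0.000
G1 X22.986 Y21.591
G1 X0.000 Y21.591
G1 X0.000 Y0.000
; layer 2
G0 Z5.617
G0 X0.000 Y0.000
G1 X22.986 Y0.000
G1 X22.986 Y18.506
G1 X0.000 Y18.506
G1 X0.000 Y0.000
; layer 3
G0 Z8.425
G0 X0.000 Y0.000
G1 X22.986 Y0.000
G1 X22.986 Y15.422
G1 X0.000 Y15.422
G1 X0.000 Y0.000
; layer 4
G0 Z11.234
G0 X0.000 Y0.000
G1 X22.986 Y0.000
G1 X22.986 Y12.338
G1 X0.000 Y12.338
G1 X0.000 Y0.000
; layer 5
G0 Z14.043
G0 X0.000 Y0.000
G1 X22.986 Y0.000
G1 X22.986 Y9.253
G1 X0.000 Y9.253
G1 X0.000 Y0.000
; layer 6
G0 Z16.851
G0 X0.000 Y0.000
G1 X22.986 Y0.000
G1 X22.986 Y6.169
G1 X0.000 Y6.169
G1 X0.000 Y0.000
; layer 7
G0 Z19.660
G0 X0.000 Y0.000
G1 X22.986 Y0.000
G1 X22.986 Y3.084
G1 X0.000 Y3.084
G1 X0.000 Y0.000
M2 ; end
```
solid part
  facet normal 0.0000 0.0000 -1.0000
    outer loop
      vertex 22.986 24.675 0.000
      vertex 22.986 0.000 0.000
      vertex 0.000 0.000 0.000
    endloop
  endfacet
  facet normal 0.0000 0.0000 -1.0000
    outer loop
      vertex 0.000 24.675 0.000
      vertex 22.986 24.675 0.000
      vertex 0.000 0.000 0.000
    endloop
  endfacet
  facet normal 0.0000 -1.0000 0.0000
    outer loop
      vertex 0.000 0.000 0.000
      vertex 22.986 0.000 0.000
      vertex 22.986 0.000 22.468
    endloop
  endfacet
  facet normal 0.0000 -1.0000 0.0000
    outer loop
      vertex 0.000 0.000 0.000
      vertex 22.986 0.000 22.468
      vertex 0.000 0.000 22.468
    endloop
  endfacet
  facet normal 0.0000 0.6733 0.7394
    outer loop
      vertex 0.000 0.000 22.468
      vertex 22.986 0.000 22.468
      vertex 22.986 24.675 0.000
    endloop
  endfacet
  facet normal 0.0000 0.6733 0.7394
    outer loop
      vertex 0.000 0.000 22.468
      vertex 22.986 24.675 0.000
      vertex 0.000 24.675 0.000
    endloop
  endfacet
  facet normal -1.0000 0.0000 0.0000
    outer loop
      vertex 0.000 0.000 22.468
      vertex 0.000 24.675 0.000
      vertex 0.000 0.000 0.000
    endloop
  endfacet
  facet normal 1.0000 0.0000 0.0000
    outer loop
      vertex 22.986 0.000 0.000
      vertex 22.986 24.675 0.000
      vertex 22.986 0.000 22.468
    endloop
  endfacet
endsolid part

The G0 Z moves step by Δz≈2.808 mm. The G1 loops shrink linearly with z, so the solid tapers from its base footprint up to z≈22.5. Closing with a flat bottom cap and the tapered top and triangulating gives 8 facets — a wedge (ramp): 23 × 24.7 mm base, rising to 22.5 mm along the y=0 edge and sloping linearly to z=0 at y=24.7.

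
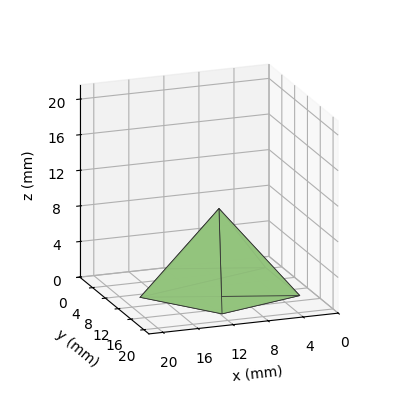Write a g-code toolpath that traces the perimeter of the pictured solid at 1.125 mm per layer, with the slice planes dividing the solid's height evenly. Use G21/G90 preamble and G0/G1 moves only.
Reading the render: the shape is a regular 5-sided pyramid, base circumscribed radius ≈ 9 mm, apex at z ≈ 9 mm (dimensions read to the nearest mm from the axis ticks). For the g-code, the solid's height is divided into equal slices at the stated Δz and each level perimeter traced with G1 moves after a G0 lift.

; perimeter-only toolpath
G21 ; units = mm
G90 ; absolute positioning
G28 ; home
; layer 1
G0 Z1.125
G0 X16.875 Y9.000
G1 X11.433 Y16.490
G1 X2.629 Y13.629
G1 X2.629 Y4.371
G1 X11.433 Y1.510
G1 X16.875 Y9.000
; layer 2
G0 Z2.250
G0 X15.750 Y9.000
G1 X11.086 Y15.420
G1 X3.539 Y12.967
G1 X3.539 Y5.032
G1 X11.086 Y2.580
G1 X15.750 Y9.000
; layer 3
G0 Z3.375
G0 X14.625 Y9.000
G1 X10.738 Y14.350
G1 X4.449 Y12.306
G1 X4.449 Y5.694
G1 X10.738 Y3.650
G1 X14.625 Y9.000
; layer 4
G0 Z4.500
G0 X13.500 Y9.000
G1 X10.390 Y13.280
G1 X5.359 Y11.645
G1 X5.359 Y6.355
G1 X10.390 Y4.720
G1 X13.500 Y9.000
; layer 5
G0 Z5.625
G0 X12.375 Y9.000
G1 X10.043 Y12.210
G1 X6.270 Y10.984
G1 X6.270 Y7.016
G1 X10.043 Y5.790
G1 X12.375 Y9.000
; layer 6
G0 Z6.750
G0 X11.250 Y9.000
G1 X9.695 Y11.140
G1 X7.180 Y10.322
G1 X7.180 Y7.678
G1 X9.695 Y6.860
G1 X11.250 Y9.000
; layer 7
G0 Z7.875
G0 X10.125 Y9.000
G1 X9.348 Y10.070
G1 X8.090 Y9.661
G1 X8.090 Y8.339
G1 X9.348 Y7.930
G1 X10.125 Y9.000
M2 ; end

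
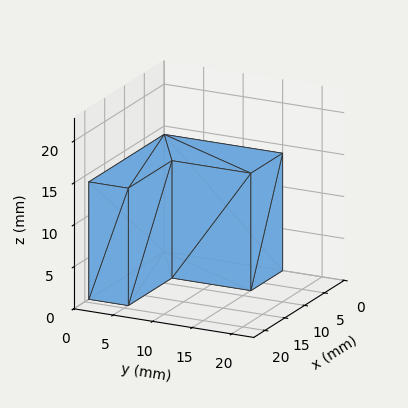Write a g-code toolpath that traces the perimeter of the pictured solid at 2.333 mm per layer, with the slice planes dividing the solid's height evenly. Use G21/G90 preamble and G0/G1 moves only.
Reading the render: the shape is an L-shaped prism: outer 19 × 15 mm, arm thicknesses ≈ 5 mm (horizontal) and 8 mm (vertical), extruded 14 mm in z (dimensions read to the nearest mm from the axis ticks). For the g-code, the solid's height is divided into equal slices at the stated Δz and each level perimeter traced with G1 moves after a G0 lift.

; perimeter-only toolpath
G21 ; units = mm
G90 ; absolute positioning
G28 ; home
; layer 1
G0 Z2.333
G0 X0.000 Y0.000
G1 X19.000 Y0.000
G1 X19.000 Y5.000
G1 X8.000 Y5.000
G1 X8.000 Y15.000
G1 X0.000 Y15.000
G1 X0.000 Y0.000
; layer 2
G0 Z4.667
G0 X0.000 Y0.000
G1 X19.000 Y0.000
G1 X19.000 Y5.000
G1 X8.000 Y5.000
G1 X8.000 Y15.000
G1 X0.000 Y15.000
G1 X0.000 Y0.000
; layer 3
G0 Z7.000
G0 X0.000 Y0.000
G1 X19.000 Y0.000
G1 X19.000 Y5.000
G1 X8.000 Y5.000
G1 X8.000 Y15.000
G1 X0.000 Y15.000
G1 X0.000 Y0.000
; layer 4
G0 Z9.333
G0 X0.000 Y0.000
G1 X19.000 Y0.000
G1 X19.000 Y5.000
G1 X8.000 Y5.000
G1 X8.000 Y15.000
G1 X0.000 Y15.000
G1 X0.000 Y0.000
; layer 5
G0 Z11.667
G0 X0.000 Y0.000
G1 X19.000 Y0.000
G1 X19.000 Y5.000
G1 X8.000 Y5.000
G1 X8.000 Y15.000
G1 X0.000 Y15.000
G1 X0.000 Y0.000
; layer 6
G0 Z14.000
G0 X0.000 Y0.000
G1 X19.000 Y0.000
G1 X19.000 Y5.000
G1 X8.000 Y5.000
G1 X8.000 Y15.000
G1 X0.000 Y15.000
G1 X0.000 Y0.000
M2 ; end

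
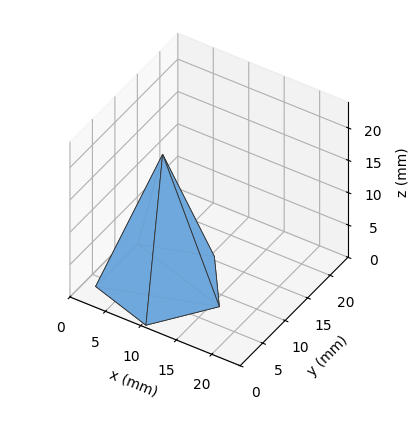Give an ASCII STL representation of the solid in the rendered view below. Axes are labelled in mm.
Reading the render: the shape is a regular 5-sided pyramid, base circumscribed radius ≈ 8 mm, apex at z ≈ 20 mm (dimensions read to the nearest mm from the axis ticks). For the STL, each face is triangulated and given an outward normal.

solid part
  facet normal 0.0000 0.0000 -1.0000
    outer loop
      vertex 1.53 12.70 0.00
      vertex 10.47 15.61 0.00
      vertex 16.00 8.00 0.00
    endloop
  endfacet
  facet normal 0.0000 0.0000 -1.0000
    outer loop
      vertex 1.53 3.30 0.00
      vertex 1.53 12.70 0.00
      vertex 16.00 8.00 0.00
    endloop
  endfacet
  facet normal 0.0000 0.0000 -1.0000
    outer loop
      vertex 10.47 0.39 0.00
      vertex 1.53 3.30 0.00
      vertex 16.00 8.00 0.00
    endloop
  endfacet
  facet normal 0.7697 0.5593 0.3079
    outer loop
      vertex 16.00 8.00 0.00
      vertex 10.47 15.61 0.00
      vertex 8.00 8.00 20.00
    endloop
  endfacet
  facet normal -0.2945 0.9047 0.3079
    outer loop
      vertex 10.47 15.61 0.00
      vertex 1.53 12.70 0.00
      vertex 8.00 8.00 20.00
    endloop
  endfacet
  facet normal -0.9515 0.0000 0.3078
    outer loop
      vertex 1.53 12.70 0.00
      vertex 1.53 3.30 0.00
      vertex 8.00 8.00 20.00
    endloop
  endfacet
  facet normal -0.2945 -0.9047 0.3079
    outer loop
      vertex 1.53 3.30 0.00
      vertex 10.47 0.39 0.00
      vertex 8.00 8.00 20.00
    endloop
  endfacet
  facet normal 0.7697 -0.5593 0.3079
    outer loop
      vertex 10.47 0.39 0.00
      vertex 16.00 8.00 0.00
      vertex 8.00 8.00 20.00
    endloop
  endfacet
endsolid part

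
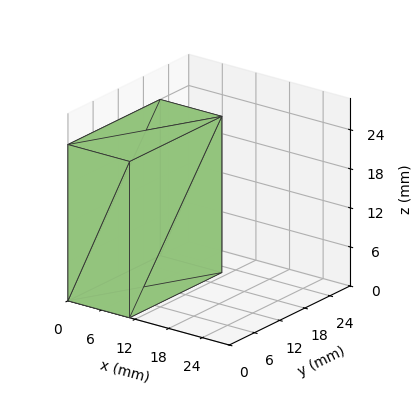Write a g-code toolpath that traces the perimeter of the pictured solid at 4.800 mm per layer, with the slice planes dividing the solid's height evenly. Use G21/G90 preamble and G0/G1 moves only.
Reading the render: the shape is a rectangular box, roughly 11 × 22 mm footprint and 24 mm tall (dimensions read to the nearest mm from the axis ticks). For the g-code, the solid's height is divided into equal slices at the stated Δz and each level perimeter traced with G1 moves after a G0 lift.

; perimeter-only toolpath
G21 ; units = mm
G90 ; absolute positioning
G28 ; home
; layer 1
G0 Z4.800
G0 X0.000 Y0.000
G1 X11.000 Y0.000
G1 X11.000 Y22.000
G1 X0.000 Y22.000
G1 X0.000 Y0.000
; layer 2
G0 Z9.600
G0 X0.000 Y0.000
G1 X11.000 Y0.000
G1 X11.000 Y22.000
G1 X0.000 Y22.000
G1 X0.000 Y0.000
; layer 3
G0 Z14.400
G0 X0.000 Y0.000
G1 X11.000 Y0.000
G1 X11.000 Y22.000
G1 X0.000 Y22.000
G1 X0.000 Y0.000
; layer 4
G0 Z19.200
G0 X0.000 Y0.000
G1 X11.000 Y0.000
G1 X11.000 Y22.000
G1 X0.000 Y22.000
G1 X0.000 Y0.000
; layer 5
G0 Z24.000
G0 X0.000 Y0.000
G1 X11.000 Y0.000
G1 X11.000 Y22.000
G1 X0.000 Y22.000
G1 X0.000 Y0.000
M2 ; end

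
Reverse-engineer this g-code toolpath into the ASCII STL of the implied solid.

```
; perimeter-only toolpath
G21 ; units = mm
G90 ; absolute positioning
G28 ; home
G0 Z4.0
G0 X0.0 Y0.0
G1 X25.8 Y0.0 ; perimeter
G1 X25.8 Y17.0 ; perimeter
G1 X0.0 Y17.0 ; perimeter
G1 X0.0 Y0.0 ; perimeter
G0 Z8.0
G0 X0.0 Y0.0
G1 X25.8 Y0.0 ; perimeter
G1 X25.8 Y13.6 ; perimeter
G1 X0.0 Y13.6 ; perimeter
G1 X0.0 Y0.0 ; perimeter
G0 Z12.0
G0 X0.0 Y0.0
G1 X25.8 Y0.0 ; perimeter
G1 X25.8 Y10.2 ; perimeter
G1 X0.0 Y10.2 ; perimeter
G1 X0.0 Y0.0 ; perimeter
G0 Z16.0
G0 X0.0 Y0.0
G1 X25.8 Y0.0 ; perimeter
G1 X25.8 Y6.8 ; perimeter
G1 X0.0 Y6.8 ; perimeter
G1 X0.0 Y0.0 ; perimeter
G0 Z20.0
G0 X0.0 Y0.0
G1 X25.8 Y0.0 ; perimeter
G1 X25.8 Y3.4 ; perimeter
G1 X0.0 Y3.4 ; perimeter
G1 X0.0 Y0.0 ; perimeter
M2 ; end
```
solid part
  facet normal 0.0000 0.0000 -1.0000
    outer loop
      vertex 25.8 20.4 0.0
      vertex 25.8 0.0 0.0
      vertex 0.0 0.0 0.0
    endloop
  endfacet
  facet normal 0.0000 0.0000 -1.0000
    outer loop
      vertex 0.0 20.4 0.0
      vertex 25.8 20.4 0.0
      vertex 0.0 0.0 0.0
    endloop
  endfacet
  facet normal 0.0000 -1.0000 0.0000
    outer loop
      vertex 0.0 0.0 0.0
      vertex 25.8 0.0 0.0
      vertex 25.8 0.0 24.0
    endloop
  endfacet
  facet normal 0.0000 -1.0000 0.0000
    outer loop
      vertex 0.0 0.0 0.0
      vertex 25.8 0.0 24.0
      vertex 0.0 0.0 24.0
    endloop
  endfacet
  facet normal 0.0000 0.7619 0.6476
    outer loop
      vertex 0.0 0.0 24.0
      vertex 25.8 0.0 24.0
      vertex 25.8 20.4 0.0
    endloop
  endfacet
  facet normal 0.0000 0.7619 0.6476
    outer loop
      vertex 0.0 0.0 24.0
      vertex 25.8 20.4 0.0
      vertex 0.0 20.4 0.0
    endloop
  endfacet
  facet normal -1.0000 0.0000 0.0000
    outer loop
      vertex 0.0 0.0 24.0
      vertex 0.0 20.4 0.0
      vertex 0.0 0.0 0.0
    endloop
  endfacet
  facet normal 1.0000 0.0000 0.0000
    outer loop
      vertex 25.8 0.0 0.0
      vertex 25.8 20.4 0.0
      vertex 25.8 0.0 24.0
    endloop
  endfacet
endsolid part

The G0 Z moves step by Δz≈4.0 mm. The G1 loops shrink linearly with z, so the solid tapers from its base footprint up to z≈24. Closing with a flat bottom cap and the tapered top and triangulating gives 8 facets — a wedge (ramp): 25.8 × 20.4 mm base, rising to 24 mm along the y=0 edge and sloping linearly to z=0 at y=20.4.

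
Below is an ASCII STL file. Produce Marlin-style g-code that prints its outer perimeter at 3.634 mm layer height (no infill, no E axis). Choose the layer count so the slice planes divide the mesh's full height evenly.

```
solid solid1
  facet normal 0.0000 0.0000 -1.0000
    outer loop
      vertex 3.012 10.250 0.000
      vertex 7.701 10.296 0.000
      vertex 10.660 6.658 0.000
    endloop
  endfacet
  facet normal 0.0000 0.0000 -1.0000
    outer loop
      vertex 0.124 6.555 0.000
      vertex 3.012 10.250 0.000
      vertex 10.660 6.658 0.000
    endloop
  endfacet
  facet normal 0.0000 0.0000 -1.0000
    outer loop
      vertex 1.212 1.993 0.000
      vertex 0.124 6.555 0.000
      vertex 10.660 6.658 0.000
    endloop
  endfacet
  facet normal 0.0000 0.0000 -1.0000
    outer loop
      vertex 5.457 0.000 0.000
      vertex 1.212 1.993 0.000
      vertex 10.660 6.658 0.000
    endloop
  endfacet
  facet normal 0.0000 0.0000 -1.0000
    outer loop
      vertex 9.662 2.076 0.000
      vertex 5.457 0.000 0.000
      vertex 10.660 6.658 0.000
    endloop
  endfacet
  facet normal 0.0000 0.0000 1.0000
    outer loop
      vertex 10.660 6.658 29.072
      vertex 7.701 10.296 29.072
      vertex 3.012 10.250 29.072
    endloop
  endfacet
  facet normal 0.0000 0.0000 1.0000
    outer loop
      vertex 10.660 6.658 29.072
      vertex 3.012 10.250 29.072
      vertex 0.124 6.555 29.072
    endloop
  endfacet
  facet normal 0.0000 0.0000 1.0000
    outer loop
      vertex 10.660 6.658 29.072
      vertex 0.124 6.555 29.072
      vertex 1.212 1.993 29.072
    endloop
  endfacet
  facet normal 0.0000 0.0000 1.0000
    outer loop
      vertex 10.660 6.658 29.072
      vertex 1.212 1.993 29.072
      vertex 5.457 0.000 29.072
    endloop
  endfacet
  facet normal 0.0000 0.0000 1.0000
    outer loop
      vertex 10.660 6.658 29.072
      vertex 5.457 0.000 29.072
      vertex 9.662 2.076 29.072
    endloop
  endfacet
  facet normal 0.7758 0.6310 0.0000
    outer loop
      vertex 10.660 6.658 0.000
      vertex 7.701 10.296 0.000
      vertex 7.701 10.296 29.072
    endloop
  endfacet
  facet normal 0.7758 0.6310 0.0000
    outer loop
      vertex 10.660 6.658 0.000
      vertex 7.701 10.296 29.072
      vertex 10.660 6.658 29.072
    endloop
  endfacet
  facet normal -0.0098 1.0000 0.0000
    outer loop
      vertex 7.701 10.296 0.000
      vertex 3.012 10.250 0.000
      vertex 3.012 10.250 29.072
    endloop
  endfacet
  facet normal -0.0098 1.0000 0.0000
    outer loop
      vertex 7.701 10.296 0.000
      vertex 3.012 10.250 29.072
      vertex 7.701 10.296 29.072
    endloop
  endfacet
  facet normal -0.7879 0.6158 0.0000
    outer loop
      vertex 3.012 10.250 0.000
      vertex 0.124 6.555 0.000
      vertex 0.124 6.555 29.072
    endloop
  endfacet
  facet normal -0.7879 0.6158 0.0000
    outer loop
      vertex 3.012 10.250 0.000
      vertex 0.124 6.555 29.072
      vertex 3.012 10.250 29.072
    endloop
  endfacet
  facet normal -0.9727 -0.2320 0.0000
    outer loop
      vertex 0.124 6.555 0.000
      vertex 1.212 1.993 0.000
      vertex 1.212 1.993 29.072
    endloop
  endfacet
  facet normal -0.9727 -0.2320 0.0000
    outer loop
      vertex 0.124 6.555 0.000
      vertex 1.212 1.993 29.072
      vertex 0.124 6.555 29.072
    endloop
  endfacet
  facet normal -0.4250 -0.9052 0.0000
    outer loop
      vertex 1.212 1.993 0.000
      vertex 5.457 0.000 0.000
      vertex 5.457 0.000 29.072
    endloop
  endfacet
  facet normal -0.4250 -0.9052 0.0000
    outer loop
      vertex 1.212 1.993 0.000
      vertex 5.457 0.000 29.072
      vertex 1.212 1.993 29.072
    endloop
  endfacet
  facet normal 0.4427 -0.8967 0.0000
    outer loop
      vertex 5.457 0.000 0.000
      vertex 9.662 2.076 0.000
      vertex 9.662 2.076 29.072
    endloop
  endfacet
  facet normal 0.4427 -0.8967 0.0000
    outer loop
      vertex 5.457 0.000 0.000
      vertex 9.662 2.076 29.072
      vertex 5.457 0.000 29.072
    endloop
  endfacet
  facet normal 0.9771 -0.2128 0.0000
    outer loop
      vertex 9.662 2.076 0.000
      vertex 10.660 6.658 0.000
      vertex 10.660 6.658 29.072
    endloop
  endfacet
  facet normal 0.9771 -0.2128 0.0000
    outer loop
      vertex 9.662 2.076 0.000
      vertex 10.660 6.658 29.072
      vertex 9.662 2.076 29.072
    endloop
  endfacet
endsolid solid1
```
; perimeter-only toolpath
G21 ; units = mm
G90 ; absolute positioning
G28 ; home
; layer 1
G0 Z3.634
G0 X10.660 Y6.658
G1 X7.701 Y10.296
G1 X3.012 Y10.250
G1 X0.124 Y6.555
G1 X1.212 Y1.993
G1 X5.457 Y0.000
G1 X9.662 Y2.076
G1 X10.660 Y6.658
; layer 2
G0 Z7.268
G0 X10.660 Y6.658
G1 X7.701 Y10.296
G1 X3.012 Y10.250
G1 X0.124 Y6.555
G1 X1.212 Y1.993
G1 X5.457 Y0.000
G1 X9.662 Y2.076
G1 X10.660 Y6.658
; layer 3
G0 Z10.902
G0 X10.660 Y6.658
G1 X7.701 Y10.296
G1 X3.012 Y10.250
G1 X0.124 Y6.555
G1 X1.212 Y1.993
G1 X5.457 Y0.000
G1 X9.662 Y2.076
G1 X10.660 Y6.658
; layer 4
G0 Z14.536
G0 X10.660 Y6.658
G1 X7.701 Y10.296
G1 X3.012 Y10.250
G1 X0.124 Y6.555
G1 X1.212 Y1.993
G1 X5.457 Y0.000
G1 X9.662 Y2.076
G1 X10.660 Y6.658
; layer 5
G0 Z18.170
G0 X10.660 Y6.658
G1 X7.701 Y10.296
G1 X3.012 Y10.250
G1 X0.124 Y6.555
G1 X1.212 Y1.993
G1 X5.457 Y0.000
G1 X9.662 Y2.076
G1 X10.660 Y6.658
; layer 6
G0 Z21.804
G0 X10.660 Y6.658
G1 X7.701 Y10.296
G1 X3.012 Y10.250
G1 X0.124 Y6.555
G1 X1.212 Y1.993
G1 X5.457 Y0.000
G1 X9.662 Y2.076
G1 X10.660 Y6.658
; layer 7
G0 Z25.438
G0 X10.660 Y6.658
G1 X7.701 Y10.296
G1 X3.012 Y10.250
G1 X0.124 Y6.555
G1 X1.212 Y1.993
G1 X5.457 Y0.000
G1 X9.662 Y2.076
G1 X10.660 Y6.658
; layer 8
G0 Z29.072
G0 X10.660 Y6.658
G1 X7.701 Y10.296
G1 X3.012 Y10.250
G1 X0.124 Y6.555
G1 X1.212 Y1.993
G1 X5.457 Y0.000
G1 X9.662 Y2.076
G1 X10.660 Y6.658
M2 ; end

The solid is a regular 7-sided prism (a cylinder approximated with 7 flat sides), circumscribed radius ≈ 5.4 mm, height ≈ 29.1 mm. Slicing at Δz = 3.634 mm — 8 equal slices spanning the solid's height, so layer i sits at z = i·h/8 — gives 8 non-empty perimeters. Each is a 7-segment closed polygon; G0 lifts to the layer z and rapids to the start vertex, then G1 traces the edges.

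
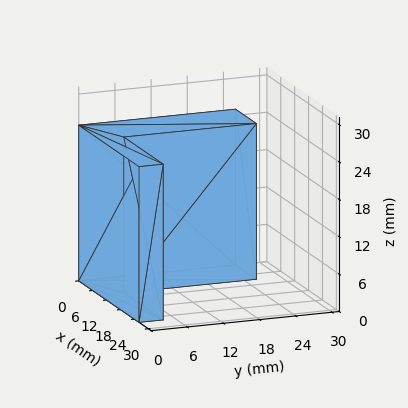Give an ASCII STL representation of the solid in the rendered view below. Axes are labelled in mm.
Reading the render: the shape is an L-shaped prism: outer 26 × 26 mm, arm thicknesses ≈ 4 mm (horizontal) and 9 mm (vertical), extruded 25 mm in z (dimensions read to the nearest mm from the axis ticks). For the STL, each face is triangulated and given an outward normal.

solid part
  facet normal 0.0000 0.0000 -1.0000
    outer loop
      vertex 26.0 4.0 0.0
      vertex 26.0 0.0 0.0
      vertex 0.0 0.0 0.0
    endloop
  endfacet
  facet normal 0.0000 0.0000 -1.0000
    outer loop
      vertex 9.0 4.0 0.0
      vertex 26.0 4.0 0.0
      vertex 0.0 0.0 0.0
    endloop
  endfacet
  facet normal 0.0000 0.0000 -1.0000
    outer loop
      vertex 9.0 26.0 0.0
      vertex 9.0 4.0 0.0
      vertex 0.0 0.0 0.0
    endloop
  endfacet
  facet normal 0.0000 0.0000 -1.0000
    outer loop
      vertex 0.0 26.0 0.0
      vertex 9.0 26.0 0.0
      vertex 0.0 0.0 0.0
    endloop
  endfacet
  facet normal 0.0000 0.0000 1.0000
    outer loop
      vertex 0.0 0.0 25.0
      vertex 26.0 0.0 25.0
      vertex 26.0 4.0 25.0
    endloop
  endfacet
  facet normal 0.0000 0.0000 1.0000
    outer loop
      vertex 0.0 0.0 25.0
      vertex 26.0 4.0 25.0
      vertex 9.0 4.0 25.0
    endloop
  endfacet
  facet normal 0.0000 0.0000 1.0000
    outer loop
      vertex 0.0 0.0 25.0
      vertex 9.0 4.0 25.0
      vertex 9.0 26.0 25.0
    endloop
  endfacet
  facet normal 0.0000 0.0000 1.0000
    outer loop
      vertex 0.0 0.0 25.0
      vertex 9.0 26.0 25.0
      vertex 0.0 26.0 25.0
    endloop
  endfacet
  facet normal 0.0000 -1.0000 0.0000
    outer loop
      vertex 0.0 0.0 0.0
      vertex 26.0 0.0 0.0
      vertex 26.0 0.0 25.0
    endloop
  endfacet
  facet normal 0.0000 -1.0000 0.0000
    outer loop
      vertex 0.0 0.0 0.0
      vertex 26.0 0.0 25.0
      vertex 0.0 0.0 25.0
    endloop
  endfacet
  facet normal 1.0000 0.0000 0.0000
    outer loop
      vertex 26.0 0.0 0.0
      vertex 26.0 4.0 0.0
      vertex 26.0 4.0 25.0
    endloop
  endfacet
  facet normal 1.0000 0.0000 0.0000
    outer loop
      vertex 26.0 0.0 0.0
      vertex 26.0 4.0 25.0
      vertex 26.0 0.0 25.0
    endloop
  endfacet
  facet normal 0.0000 1.0000 0.0000
    outer loop
      vertex 26.0 4.0 0.0
      vertex 9.0 4.0 0.0
      vertex 9.0 4.0 25.0
    endloop
  endfacet
  facet normal 0.0000 1.0000 0.0000
    outer loop
      vertex 26.0 4.0 0.0
      vertex 9.0 4.0 25.0
      vertex 26.0 4.0 25.0
    endloop
  endfacet
  facet normal 1.0000 0.0000 0.0000
    outer loop
      vertex 9.0 4.0 0.0
      vertex 9.0 26.0 0.0
      vertex 9.0 26.0 25.0
    endloop
  endfacet
  facet normal 1.0000 0.0000 0.0000
    outer loop
      vertex 9.0 4.0 0.0
      vertex 9.0 26.0 25.0
      vertex 9.0 4.0 25.0
    endloop
  endfacet
  facet normal 0.0000 1.0000 0.0000
    outer loop
      vertex 9.0 26.0 0.0
      vertex 0.0 26.0 0.0
      vertex 0.0 26.0 25.0
    endloop
  endfacet
  facet normal 0.0000 1.0000 0.0000
    outer loop
      vertex 9.0 26.0 0.0
      vertex 0.0 26.0 25.0
      vertex 9.0 26.0 25.0
    endloop
  endfacet
  facet normal -1.0000 0.0000 0.0000
    outer loop
      vertex 0.0 26.0 0.0
      vertex 0.0 0.0 0.0
      vertex 0.0 0.0 25.0
    endloop
  endfacet
  facet normal -1.0000 0.0000 0.0000
    outer loop
      vertex 0.0 26.0 0.0
      vertex 0.0 0.0 25.0
      vertex 0.0 26.0 25.0
    endloop
  endfacet
endsolid part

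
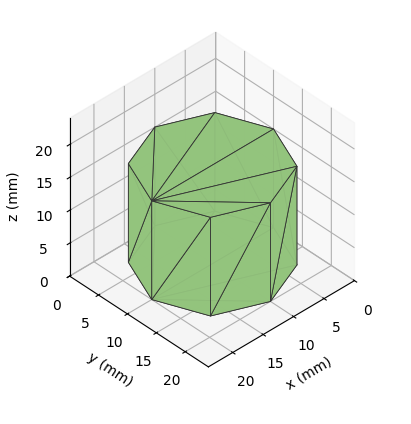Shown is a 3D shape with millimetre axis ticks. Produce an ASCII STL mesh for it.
Reading the render: the shape is a regular 8-sided prism (a cylinder approximated with 8 flat sides), circumscribed radius ≈ 10 mm, height ≈ 15 mm (dimensions read to the nearest mm from the axis ticks). For the STL, each face is triangulated and given an outward normal.

solid part
  facet normal 0.0000 0.0000 -1.0000
    outer loop
      vertex 10.0 20.0 0.0
      vertex 17.1 17.1 0.0
      vertex 20.0 10.0 0.0
    endloop
  endfacet
  facet normal 0.0000 0.0000 -1.0000
    outer loop
      vertex 2.9 17.1 0.0
      vertex 10.0 20.0 0.0
      vertex 20.0 10.0 0.0
    endloop
  endfacet
  facet normal 0.0000 0.0000 -1.0000
    outer loop
      vertex 0.0 10.0 0.0
      vertex 2.9 17.1 0.0
      vertex 20.0 10.0 0.0
    endloop
  endfacet
  facet normal 0.0000 0.0000 -1.0000
    outer loop
      vertex 2.9 2.9 0.0
      vertex 0.0 10.0 0.0
      vertex 20.0 10.0 0.0
    endloop
  endfacet
  facet normal 0.0000 0.0000 -1.0000
    outer loop
      vertex 10.0 0.0 0.0
      vertex 2.9 2.9 0.0
      vertex 20.0 10.0 0.0
    endloop
  endfacet
  facet normal 0.0000 0.0000 -1.0000
    outer loop
      vertex 17.1 2.9 0.0
      vertex 10.0 0.0 0.0
      vertex 20.0 10.0 0.0
    endloop
  endfacet
  facet normal 0.0000 0.0000 1.0000
    outer loop
      vertex 20.0 10.0 15.0
      vertex 17.1 17.1 15.0
      vertex 10.0 20.0 15.0
    endloop
  endfacet
  facet normal 0.0000 0.0000 1.0000
    outer loop
      vertex 20.0 10.0 15.0
      vertex 10.0 20.0 15.0
      vertex 2.9 17.1 15.0
    endloop
  endfacet
  facet normal 0.0000 0.0000 1.0000
    outer loop
      vertex 20.0 10.0 15.0
      vertex 2.9 17.1 15.0
      vertex 0.0 10.0 15.0
    endloop
  endfacet
  facet normal 0.0000 0.0000 1.0000
    outer loop
      vertex 20.0 10.0 15.0
      vertex 0.0 10.0 15.0
      vertex 2.9 2.9 15.0
    endloop
  endfacet
  facet normal 0.0000 0.0000 1.0000
    outer loop
      vertex 20.0 10.0 15.0
      vertex 2.9 2.9 15.0
      vertex 10.0 0.0 15.0
    endloop
  endfacet
  facet normal 0.0000 0.0000 1.0000
    outer loop
      vertex 20.0 10.0 15.0
      vertex 10.0 0.0 15.0
      vertex 17.1 2.9 15.0
    endloop
  endfacet
  facet normal 0.9258 0.3781 0.0000
    outer loop
      vertex 20.0 10.0 0.0
      vertex 17.1 17.1 0.0
      vertex 17.1 17.1 15.0
    endloop
  endfacet
  facet normal 0.9258 0.3781 0.0000
    outer loop
      vertex 20.0 10.0 0.0
      vertex 17.1 17.1 15.0
      vertex 20.0 10.0 15.0
    endloop
  endfacet
  facet normal 0.3781 0.9258 0.0000
    outer loop
      vertex 17.1 17.1 0.0
      vertex 10.0 20.0 0.0
      vertex 10.0 20.0 15.0
    endloop
  endfacet
  facet normal 0.3781 0.9258 0.0000
    outer loop
      vertex 17.1 17.1 0.0
      vertex 10.0 20.0 15.0
      vertex 17.1 17.1 15.0
    endloop
  endfacet
  facet normal -0.3781 0.9258 0.0000
    outer loop
      vertex 10.0 20.0 0.0
      vertex 2.9 17.1 0.0
      vertex 2.9 17.1 15.0
    endloop
  endfacet
  facet normal -0.3781 0.9258 0.0000
    outer loop
      vertex 10.0 20.0 0.0
      vertex 2.9 17.1 15.0
      vertex 10.0 20.0 15.0
    endloop
  endfacet
  facet normal -0.9258 0.3781 0.0000
    outer loop
      vertex 2.9 17.1 0.0
      vertex 0.0 10.0 0.0
      vertex 0.0 10.0 15.0
    endloop
  endfacet
  facet normal -0.9258 0.3781 0.0000
    outer loop
      vertex 2.9 17.1 0.0
      vertex 0.0 10.0 15.0
      vertex 2.9 17.1 15.0
    endloop
  endfacet
  facet normal -0.9258 -0.3781 0.0000
    outer loop
      vertex 0.0 10.0 0.0
      vertex 2.9 2.9 0.0
      vertex 2.9 2.9 15.0
    endloop
  endfacet
  facet normal -0.9258 -0.3781 0.0000
    outer loop
      vertex 0.0 10.0 0.0
      vertex 2.9 2.9 15.0
      vertex 0.0 10.0 15.0
    endloop
  endfacet
  facet normal -0.3781 -0.9258 0.0000
    outer loop
      vertex 2.9 2.9 0.0
      vertex 10.0 0.0 0.0
      vertex 10.0 0.0 15.0
    endloop
  endfacet
  facet normal -0.3781 -0.9258 0.0000
    outer loop
      vertex 2.9 2.9 0.0
      vertex 10.0 0.0 15.0
      vertex 2.9 2.9 15.0
    endloop
  endfacet
  facet normal 0.3781 -0.9258 0.0000
    outer loop
      vertex 10.0 0.0 0.0
      vertex 17.1 2.9 0.0
      vertex 17.1 2.9 15.0
    endloop
  endfacet
  facet normal 0.3781 -0.9258 0.0000
    outer loop
      vertex 10.0 0.0 0.0
      vertex 17.1 2.9 15.0
      vertex 10.0 0.0 15.0
    endloop
  endfacet
  facet normal 0.9258 -0.3781 0.0000
    outer loop
      vertex 17.1 2.9 0.0
      vertex 20.0 10.0 0.0
      vertex 20.0 10.0 15.0
    endloop
  endfacet
  facet normal 0.9258 -0.3781 0.0000
    outer loop
      vertex 17.1 2.9 0.0
      vertex 20.0 10.0 15.0
      vertex 17.1 2.9 15.0
    endloop
  endfacet
endsolid part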